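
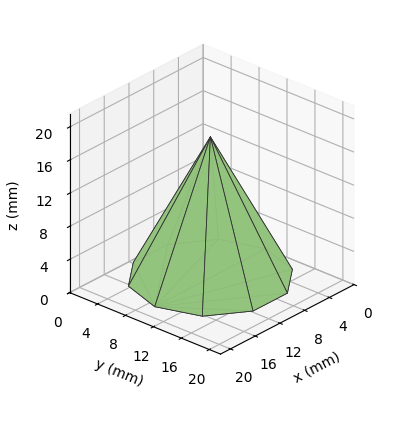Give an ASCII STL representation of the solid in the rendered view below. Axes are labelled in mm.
Reading the render: the shape is a regular 10-sided pyramid, base circumscribed radius ≈ 9 mm, apex at z ≈ 17 mm (dimensions read to the nearest mm from the axis ticks). For the STL, each face is triangulated and given an outward normal.

solid part
  facet normal 0.0000 0.0000 -1.0000
    outer loop
      vertex 11.781 17.560 0.000
      vertex 16.281 14.290 0.000
      vertex 18.000 9.000 0.000
    endloop
  endfacet
  facet normal 0.0000 0.0000 -1.0000
    outer loop
      vertex 6.219 17.560 0.000
      vertex 11.781 17.560 0.000
      vertex 18.000 9.000 0.000
    endloop
  endfacet
  facet normal 0.0000 0.0000 -1.0000
    outer loop
      vertex 1.719 14.290 0.000
      vertex 6.219 17.560 0.000
      vertex 18.000 9.000 0.000
    endloop
  endfacet
  facet normal 0.0000 0.0000 -1.0000
    outer loop
      vertex 0.000 9.000 0.000
      vertex 1.719 14.290 0.000
      vertex 18.000 9.000 0.000
    endloop
  endfacet
  facet normal 0.0000 0.0000 -1.0000
    outer loop
      vertex 1.719 3.710 0.000
      vertex 0.000 9.000 0.000
      vertex 18.000 9.000 0.000
    endloop
  endfacet
  facet normal 0.0000 0.0000 -1.0000
    outer loop
      vertex 6.219 0.440 0.000
      vertex 1.719 3.710 0.000
      vertex 18.000 9.000 0.000
    endloop
  endfacet
  facet normal 0.0000 0.0000 -1.0000
    outer loop
      vertex 11.781 0.440 0.000
      vertex 6.219 0.440 0.000
      vertex 18.000 9.000 0.000
    endloop
  endfacet
  facet normal 0.0000 0.0000 -1.0000
    outer loop
      vertex 16.281 3.710 0.000
      vertex 11.781 0.440 0.000
      vertex 18.000 9.000 0.000
    endloop
  endfacet
  facet normal 0.8495 0.2760 0.4497
    outer loop
      vertex 18.000 9.000 0.000
      vertex 16.281 14.290 0.000
      vertex 9.000 9.000 17.000
    endloop
  endfacet
  facet normal 0.5251 0.7225 0.4497
    outer loop
      vertex 16.281 14.290 0.000
      vertex 11.781 17.560 0.000
      vertex 9.000 9.000 17.000
    endloop
  endfacet
  facet normal 0.0000 0.8932 0.4497
    outer loop
      vertex 11.781 17.560 0.000
      vertex 6.219 17.560 0.000
      vertex 9.000 9.000 17.000
    endloop
  endfacet
  facet normal -0.5251 0.7225 0.4497
    outer loop
      vertex 6.219 17.560 0.000
      vertex 1.719 14.290 0.000
      vertex 9.000 9.000 17.000
    endloop
  endfacet
  facet normal -0.8495 0.2760 0.4497
    outer loop
      vertex 1.719 14.290 0.000
      vertex 0.000 9.000 0.000
      vertex 9.000 9.000 17.000
    endloop
  endfacet
  facet normal -0.8495 -0.2760 0.4497
    outer loop
      vertex 0.000 9.000 0.000
      vertex 1.719 3.710 0.000
      vertex 9.000 9.000 17.000
    endloop
  endfacet
  facet normal -0.5251 -0.7225 0.4497
    outer loop
      vertex 1.719 3.710 0.000
      vertex 6.219 0.440 0.000
      vertex 9.000 9.000 17.000
    endloop
  endfacet
  facet normal 0.0000 -0.8932 0.4497
    outer loop
      vertex 6.219 0.440 0.000
      vertex 11.781 0.440 0.000
      vertex 9.000 9.000 17.000
    endloop
  endfacet
  facet normal 0.5251 -0.7225 0.4497
    outer loop
      vertex 11.781 0.440 0.000
      vertex 16.281 3.710 0.000
      vertex 9.000 9.000 17.000
    endloop
  endfacet
  facet normal 0.8495 -0.2760 0.4497
    outer loop
      vertex 16.281 3.710 0.000
      vertex 18.000 9.000 0.000
      vertex 9.000 9.000 17.000
    endloop
  endfacet
endsolid part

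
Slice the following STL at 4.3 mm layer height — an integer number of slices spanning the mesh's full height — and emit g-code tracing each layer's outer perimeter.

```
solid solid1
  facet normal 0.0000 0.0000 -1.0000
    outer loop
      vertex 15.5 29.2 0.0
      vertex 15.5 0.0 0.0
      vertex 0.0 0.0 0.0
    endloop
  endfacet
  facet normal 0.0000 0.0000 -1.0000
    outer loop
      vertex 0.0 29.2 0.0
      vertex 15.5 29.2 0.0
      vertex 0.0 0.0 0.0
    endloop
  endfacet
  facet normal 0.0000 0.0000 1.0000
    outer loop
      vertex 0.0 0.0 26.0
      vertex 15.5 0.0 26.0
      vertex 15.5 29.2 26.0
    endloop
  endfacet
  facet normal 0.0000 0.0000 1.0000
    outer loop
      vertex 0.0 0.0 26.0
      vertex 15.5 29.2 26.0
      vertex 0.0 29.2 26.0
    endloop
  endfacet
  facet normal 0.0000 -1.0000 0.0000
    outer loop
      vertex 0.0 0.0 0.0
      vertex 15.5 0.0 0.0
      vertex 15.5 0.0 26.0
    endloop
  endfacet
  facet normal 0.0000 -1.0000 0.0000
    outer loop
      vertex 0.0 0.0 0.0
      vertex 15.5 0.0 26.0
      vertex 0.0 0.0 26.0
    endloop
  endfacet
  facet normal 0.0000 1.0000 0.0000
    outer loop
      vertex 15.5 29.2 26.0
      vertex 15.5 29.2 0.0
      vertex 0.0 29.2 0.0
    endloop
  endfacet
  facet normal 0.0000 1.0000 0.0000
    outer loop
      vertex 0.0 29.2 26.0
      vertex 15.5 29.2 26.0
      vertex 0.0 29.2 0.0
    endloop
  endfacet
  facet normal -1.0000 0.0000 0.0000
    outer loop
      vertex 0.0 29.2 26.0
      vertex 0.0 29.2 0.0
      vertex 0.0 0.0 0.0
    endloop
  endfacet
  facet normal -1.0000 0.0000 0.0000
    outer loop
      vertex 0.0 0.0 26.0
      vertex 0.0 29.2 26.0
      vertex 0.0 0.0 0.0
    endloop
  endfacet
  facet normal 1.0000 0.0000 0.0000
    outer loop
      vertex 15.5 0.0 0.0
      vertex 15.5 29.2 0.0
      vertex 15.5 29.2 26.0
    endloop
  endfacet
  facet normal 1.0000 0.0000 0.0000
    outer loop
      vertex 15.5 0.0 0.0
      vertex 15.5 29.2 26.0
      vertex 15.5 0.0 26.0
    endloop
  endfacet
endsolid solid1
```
; perimeter-only toolpath
G21 ; units = mm
G90 ; absolute positioning
G28 ; home
; layer 1
G0 Z4.3
G0 X0.0 Y0.0
G1 X15.5 Y0.0
G1 X15.5 Y29.2
G1 X0.0 Y29.2
G1 X0.0 Y0.0
; layer 2
G0 Z8.7
G0 X0.0 Y0.0
G1 X15.5 Y0.0
G1 X15.5 Y29.2
G1 X0.0 Y29.2
G1 X0.0 Y0.0
; layer 3
G0 Z13.0
G0 X0.0 Y0.0
G1 X15.5 Y0.0
G1 X15.5 Y29.2
G1 X0.0 Y29.2
G1 X0.0 Y0.0
; layer 4
G0 Z17.3
G0 X0.0 Y0.0
G1 X15.5 Y0.0
G1 X15.5 Y29.2
G1 X0.0 Y29.2
G1 X0.0 Y0.0
; layer 5
G0 Z21.7
G0 X0.0 Y0.0
G1 X15.5 Y0.0
G1 X15.5 Y29.2
G1 X0.0 Y29.2
G1 X0.0 Y0.0
; layer 6
G0 Z26.0
G0 X0.0 Y0.0
G1 X15.5 Y0.0
G1 X15.5 Y29.2
G1 X0.0 Y29.2
G1 X0.0 Y0.0
M2 ; end

The solid is a rectangular box, roughly 15.5 × 29.2 mm footprint and 26 mm tall. Slicing at Δz = 4.3 mm — 6 equal slices spanning the solid's height, so layer i sits at z = i·h/6 — gives 6 non-empty perimeters. Each is a 4-segment closed polygon; G0 lifts to the layer z and rapids to the start vertex, then G1 traces the edges.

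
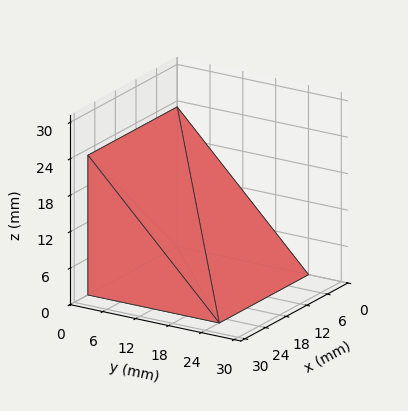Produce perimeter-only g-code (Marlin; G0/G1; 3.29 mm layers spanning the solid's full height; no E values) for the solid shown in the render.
Reading the render: the shape is a wedge (ramp): 26 × 24 mm base, rising to 23 mm along the y=0 edge and sloping linearly to z=0 at y=24 (dimensions read to the nearest mm from the axis ticks). For the g-code, the solid's height is divided into equal slices at the stated Δz and each level perimeter traced with G1 moves after a G0 lift.

; perimeter-only toolpath
G21 ; units = mm
G90 ; absolute positioning
G28 ; home
; layer 1
G0 Z3.29
G0 X0.00 Y0.00
G1 X26.00 Y0.00
G1 X26.00 Y20.57
G1 X0.00 Y20.57
G1 X0.00 Y0.00
; layer 2
G0 Z6.57
G0 X0.00 Y0.00
G1 X26.00 Y0.00
G1 X26.00 Y17.14
G1 X0.00 Y17.14
G1 X0.00 Y0.00
; layer 3
G0 Z9.86
G0 X0.00 Y0.00
G1 X26.00 Y0.00
G1 X26.00 Y13.71
G1 X0.00 Y13.71
G1 X0.00 Y0.00
; layer 4
G0 Z13.14
G0 X0.00 Y0.00
G1 X26.00 Y0.00
G1 X26.00 Y10.29
G1 X0.00 Y10.29
G1 X0.00 Y0.00
; layer 5
G0 Z16.43
G0 X0.00 Y0.00
G1 X26.00 Y0.00
G1 X26.00 Y6.86
G1 X0.00 Y6.86
G1 X0.00 Y0.00
; layer 6
G0 Z19.71
G0 X0.00 Y0.00
G1 X26.00 Y0.00
G1 X26.00 Y3.43
G1 X0.00 Y3.43
G1 X0.00 Y0.00
M2 ; end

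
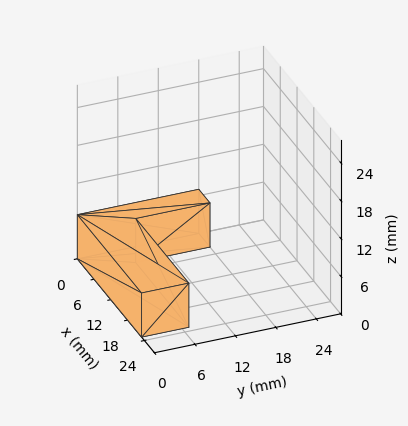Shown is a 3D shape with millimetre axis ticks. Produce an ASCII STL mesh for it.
Reading the render: the shape is an L-shaped prism: outer 23 × 18 mm, arm thicknesses ≈ 7 mm (horizontal) and 4 mm (vertical), extruded 7 mm in z (dimensions read to the nearest mm from the axis ticks). For the STL, each face is triangulated and given an outward normal.

solid part
  facet normal 0.0000 0.0000 -1.0000
    outer loop
      vertex 23.0 7.0 0.0
      vertex 23.0 0.0 0.0
      vertex 0.0 0.0 0.0
    endloop
  endfacet
  facet normal 0.0000 0.0000 -1.0000
    outer loop
      vertex 4.0 7.0 0.0
      vertex 23.0 7.0 0.0
      vertex 0.0 0.0 0.0
    endloop
  endfacet
  facet normal 0.0000 0.0000 -1.0000
    outer loop
      vertex 4.0 18.0 0.0
      vertex 4.0 7.0 0.0
      vertex 0.0 0.0 0.0
    endloop
  endfacet
  facet normal 0.0000 0.0000 -1.0000
    outer loop
      vertex 0.0 18.0 0.0
      vertex 4.0 18.0 0.0
      vertex 0.0 0.0 0.0
    endloop
  endfacet
  facet normal 0.0000 0.0000 1.0000
    outer loop
      vertex 0.0 0.0 7.0
      vertex 23.0 0.0 7.0
      vertex 23.0 7.0 7.0
    endloop
  endfacet
  facet normal 0.0000 0.0000 1.0000
    outer loop
      vertex 0.0 0.0 7.0
      vertex 23.0 7.0 7.0
      vertex 4.0 7.0 7.0
    endloop
  endfacet
  facet normal 0.0000 0.0000 1.0000
    outer loop
      vertex 0.0 0.0 7.0
      vertex 4.0 7.0 7.0
      vertex 4.0 18.0 7.0
    endloop
  endfacet
  facet normal 0.0000 0.0000 1.0000
    outer loop
      vertex 0.0 0.0 7.0
      vertex 4.0 18.0 7.0
      vertex 0.0 18.0 7.0
    endloop
  endfacet
  facet normal 0.0000 -1.0000 0.0000
    outer loop
      vertex 0.0 0.0 0.0
      vertex 23.0 0.0 0.0
      vertex 23.0 0.0 7.0
    endloop
  endfacet
  facet normal 0.0000 -1.0000 0.0000
    outer loop
      vertex 0.0 0.0 0.0
      vertex 23.0 0.0 7.0
      vertex 0.0 0.0 7.0
    endloop
  endfacet
  facet normal 1.0000 0.0000 0.0000
    outer loop
      vertex 23.0 0.0 0.0
      vertex 23.0 7.0 0.0
      vertex 23.0 7.0 7.0
    endloop
  endfacet
  facet normal 1.0000 0.0000 0.0000
    outer loop
      vertex 23.0 0.0 0.0
      vertex 23.0 7.0 7.0
      vertex 23.0 0.0 7.0
    endloop
  endfacet
  facet normal 0.0000 1.0000 0.0000
    outer loop
      vertex 23.0 7.0 0.0
      vertex 4.0 7.0 0.0
      vertex 4.0 7.0 7.0
    endloop
  endfacet
  facet normal 0.0000 1.0000 0.0000
    outer loop
      vertex 23.0 7.0 0.0
      vertex 4.0 7.0 7.0
      vertex 23.0 7.0 7.0
    endloop
  endfacet
  facet normal 1.0000 0.0000 0.0000
    outer loop
      vertex 4.0 7.0 0.0
      vertex 4.0 18.0 0.0
      vertex 4.0 18.0 7.0
    endloop
  endfacet
  facet normal 1.0000 0.0000 0.0000
    outer loop
      vertex 4.0 7.0 0.0
      vertex 4.0 18.0 7.0
      vertex 4.0 7.0 7.0
    endloop
  endfacet
  facet normal 0.0000 1.0000 0.0000
    outer loop
      vertex 4.0 18.0 0.0
      vertex 0.0 18.0 0.0
      vertex 0.0 18.0 7.0
    endloop
  endfacet
  facet normal 0.0000 1.0000 0.0000
    outer loop
      vertex 4.0 18.0 0.0
      vertex 0.0 18.0 7.0
      vertex 4.0 18.0 7.0
    endloop
  endfacet
  facet normal -1.0000 0.0000 0.0000
    outer loop
      vertex 0.0 18.0 0.0
      vertex 0.0 0.0 0.0
      vertex 0.0 0.0 7.0
    endloop
  endfacet
  facet normal -1.0000 0.0000 0.0000
    outer loop
      vertex 0.0 18.0 0.0
      vertex 0.0 0.0 7.0
      vertex 0.0 18.0 7.0
    endloop
  endfacet
endsolid part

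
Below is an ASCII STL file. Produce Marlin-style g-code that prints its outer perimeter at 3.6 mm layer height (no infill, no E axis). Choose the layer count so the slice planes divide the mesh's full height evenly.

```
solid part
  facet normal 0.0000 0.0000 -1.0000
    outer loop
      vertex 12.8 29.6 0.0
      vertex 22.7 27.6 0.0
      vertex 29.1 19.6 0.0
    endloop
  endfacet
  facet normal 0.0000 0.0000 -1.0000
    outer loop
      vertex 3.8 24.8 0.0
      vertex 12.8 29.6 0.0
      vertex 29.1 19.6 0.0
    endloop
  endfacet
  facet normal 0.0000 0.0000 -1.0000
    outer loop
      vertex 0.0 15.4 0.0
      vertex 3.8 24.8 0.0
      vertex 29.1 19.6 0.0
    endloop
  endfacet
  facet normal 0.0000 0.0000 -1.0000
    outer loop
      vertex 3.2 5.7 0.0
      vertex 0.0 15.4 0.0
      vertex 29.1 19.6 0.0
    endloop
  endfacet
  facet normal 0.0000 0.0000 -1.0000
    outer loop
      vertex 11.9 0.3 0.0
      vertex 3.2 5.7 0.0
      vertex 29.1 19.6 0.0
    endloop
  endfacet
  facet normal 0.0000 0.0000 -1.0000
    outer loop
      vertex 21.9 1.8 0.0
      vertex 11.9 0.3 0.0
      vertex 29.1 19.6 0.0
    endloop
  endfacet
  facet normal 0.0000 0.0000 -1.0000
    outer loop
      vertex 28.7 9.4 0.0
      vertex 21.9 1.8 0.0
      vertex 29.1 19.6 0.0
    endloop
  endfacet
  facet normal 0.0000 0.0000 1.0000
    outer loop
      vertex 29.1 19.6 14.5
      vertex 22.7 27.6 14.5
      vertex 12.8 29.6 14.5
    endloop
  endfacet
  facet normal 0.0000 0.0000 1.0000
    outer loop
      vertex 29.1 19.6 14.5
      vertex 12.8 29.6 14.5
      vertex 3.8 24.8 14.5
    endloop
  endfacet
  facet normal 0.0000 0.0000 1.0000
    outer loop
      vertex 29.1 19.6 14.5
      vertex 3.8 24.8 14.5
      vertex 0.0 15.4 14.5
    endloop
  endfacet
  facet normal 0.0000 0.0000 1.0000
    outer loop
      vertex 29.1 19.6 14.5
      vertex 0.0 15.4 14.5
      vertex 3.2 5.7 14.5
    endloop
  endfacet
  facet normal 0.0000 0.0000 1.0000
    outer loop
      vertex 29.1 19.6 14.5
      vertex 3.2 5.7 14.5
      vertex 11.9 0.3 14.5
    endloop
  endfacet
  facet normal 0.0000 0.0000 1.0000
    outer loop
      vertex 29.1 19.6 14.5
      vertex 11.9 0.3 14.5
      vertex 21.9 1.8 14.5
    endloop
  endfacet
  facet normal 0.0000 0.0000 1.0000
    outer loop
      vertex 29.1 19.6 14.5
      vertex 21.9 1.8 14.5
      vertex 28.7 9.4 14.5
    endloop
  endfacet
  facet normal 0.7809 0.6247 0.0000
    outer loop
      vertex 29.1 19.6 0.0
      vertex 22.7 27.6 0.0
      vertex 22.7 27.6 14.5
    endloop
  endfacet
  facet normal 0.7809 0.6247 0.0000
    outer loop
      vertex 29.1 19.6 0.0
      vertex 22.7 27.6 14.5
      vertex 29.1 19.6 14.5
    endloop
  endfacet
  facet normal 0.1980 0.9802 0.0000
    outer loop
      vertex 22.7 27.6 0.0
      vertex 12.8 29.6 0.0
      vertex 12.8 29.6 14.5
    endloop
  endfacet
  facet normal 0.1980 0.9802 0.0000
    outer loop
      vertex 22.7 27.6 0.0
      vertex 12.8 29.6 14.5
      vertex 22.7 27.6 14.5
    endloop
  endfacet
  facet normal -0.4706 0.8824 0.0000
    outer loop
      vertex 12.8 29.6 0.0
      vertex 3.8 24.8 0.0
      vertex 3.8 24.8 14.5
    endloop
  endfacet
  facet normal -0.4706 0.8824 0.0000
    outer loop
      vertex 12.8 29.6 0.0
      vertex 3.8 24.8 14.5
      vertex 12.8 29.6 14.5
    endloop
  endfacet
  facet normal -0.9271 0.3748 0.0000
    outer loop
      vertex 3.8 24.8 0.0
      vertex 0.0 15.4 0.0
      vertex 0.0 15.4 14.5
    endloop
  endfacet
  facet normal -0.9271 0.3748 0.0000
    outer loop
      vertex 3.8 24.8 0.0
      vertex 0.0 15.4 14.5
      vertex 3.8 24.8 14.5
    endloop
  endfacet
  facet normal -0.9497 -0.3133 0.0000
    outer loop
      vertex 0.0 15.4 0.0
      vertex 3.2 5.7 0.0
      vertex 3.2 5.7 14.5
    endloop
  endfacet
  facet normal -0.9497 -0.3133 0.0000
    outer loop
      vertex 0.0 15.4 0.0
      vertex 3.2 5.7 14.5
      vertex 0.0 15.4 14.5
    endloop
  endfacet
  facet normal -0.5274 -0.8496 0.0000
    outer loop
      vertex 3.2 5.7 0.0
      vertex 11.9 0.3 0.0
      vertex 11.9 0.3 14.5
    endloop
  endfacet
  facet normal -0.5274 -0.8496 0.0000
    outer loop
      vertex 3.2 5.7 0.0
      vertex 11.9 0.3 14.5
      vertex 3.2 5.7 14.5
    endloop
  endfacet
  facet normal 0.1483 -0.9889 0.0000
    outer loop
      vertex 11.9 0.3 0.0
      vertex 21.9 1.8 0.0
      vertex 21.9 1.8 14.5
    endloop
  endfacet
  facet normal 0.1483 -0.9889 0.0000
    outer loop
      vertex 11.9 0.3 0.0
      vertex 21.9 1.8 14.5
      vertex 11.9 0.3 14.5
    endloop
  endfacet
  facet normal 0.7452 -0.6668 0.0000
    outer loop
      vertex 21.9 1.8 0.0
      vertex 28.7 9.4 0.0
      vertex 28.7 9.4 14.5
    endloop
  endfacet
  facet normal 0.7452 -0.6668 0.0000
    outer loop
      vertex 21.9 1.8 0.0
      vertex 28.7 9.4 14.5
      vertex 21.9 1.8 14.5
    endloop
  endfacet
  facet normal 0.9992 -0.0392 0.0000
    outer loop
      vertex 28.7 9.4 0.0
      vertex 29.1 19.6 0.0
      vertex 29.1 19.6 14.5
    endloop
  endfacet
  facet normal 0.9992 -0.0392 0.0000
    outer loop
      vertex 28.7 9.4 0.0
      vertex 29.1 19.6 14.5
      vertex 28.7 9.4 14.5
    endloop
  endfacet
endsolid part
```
; perimeter-only toolpath
G21 ; units = mm
G90 ; absolute positioning
G28 ; home
; layer 1
G0 Z3.6
G0 X29.1 Y19.6
G1 X22.7 Y27.6
G1 X12.8 Y29.6
G1 X3.8 Y24.8
G1 X0.0 Y15.4
G1 X3.2 Y5.7
G1 X11.9 Y0.3
G1 X21.9 Y1.8
G1 X28.7 Y9.4
G1 X29.1 Y19.6
; layer 2
G0 Z7.2
G0 X29.1 Y19.6
G1 X22.7 Y27.6
G1 X12.8 Y29.6
G1 X3.8 Y24.8
G1 X0.0 Y15.4
G1 X3.2 Y5.7
G1 X11.9 Y0.3
G1 X21.9 Y1.8
G1 X28.7 Y9.4
G1 X29.1 Y19.6
; layer 3
G0 Z10.9
G0 X29.1 Y19.6
G1 X22.7 Y27.6
G1 X12.8 Y29.6
G1 X3.8 Y24.8
G1 X0.0 Y15.4
G1 X3.2 Y5.7
G1 X11.9 Y0.3
G1 X21.9 Y1.8
G1 X28.7 Y9.4
G1 X29.1 Y19.6
; layer 4
G0 Z14.5
G0 X29.1 Y19.6
G1 X22.7 Y27.6
G1 X12.8 Y29.6
G1 X3.8 Y24.8
G1 X0.0 Y15.4
G1 X3.2 Y5.7
G1 X11.9 Y0.3
G1 X21.9 Y1.8
G1 X28.7 Y9.4
G1 X29.1 Y19.6
M2 ; end

The solid is a regular 9-sided prism (a cylinder approximated with 9 flat sides), circumscribed radius ≈ 14.9 mm, height ≈ 14.5 mm. Slicing at Δz = 3.6 mm — 4 equal slices spanning the solid's height, so layer i sits at z = i·h/4 — gives 4 non-empty perimeters. Each is a 9-segment closed polygon; G0 lifts to the layer z and rapids to the start vertex, then G1 traces the edges.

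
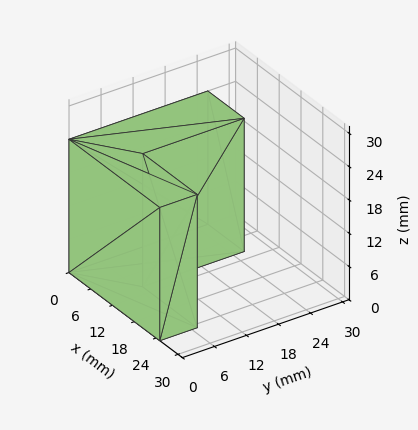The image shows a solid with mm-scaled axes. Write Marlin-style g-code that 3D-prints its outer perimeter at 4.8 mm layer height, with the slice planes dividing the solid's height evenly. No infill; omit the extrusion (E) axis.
Reading the render: the shape is an L-shaped prism: outer 25 × 26 mm, arm thicknesses ≈ 7 mm (horizontal) and 10 mm (vertical), extruded 24 mm in z (dimensions read to the nearest mm from the axis ticks). For the g-code, the solid's height is divided into equal slices at the stated Δz and each level perimeter traced with G1 moves after a G0 lift.

; perimeter-only toolpath
G21 ; units = mm
G90 ; absolute positioning
G28 ; home
; layer 1
G0 Z4.8
G0 X0.0 Y0.0
G1 X25.0 Y0.0
G1 X25.0 Y7.0
G1 X10.0 Y7.0
G1 X10.0 Y26.0
G1 X0.0 Y26.0
G1 X0.0 Y0.0
; layer 2
G0 Z9.6
G0 X0.0 Y0.0
G1 X25.0 Y0.0
G1 X25.0 Y7.0
G1 X10.0 Y7.0
G1 X10.0 Y26.0
G1 X0.0 Y26.0
G1 X0.0 Y0.0
; layer 3
G0 Z14.4
G0 X0.0 Y0.0
G1 X25.0 Y0.0
G1 X25.0 Y7.0
G1 X10.0 Y7.0
G1 X10.0 Y26.0
G1 X0.0 Y26.0
G1 X0.0 Y0.0
; layer 4
G0 Z19.2
G0 X0.0 Y0.0
G1 X25.0 Y0.0
G1 X25.0 Y7.0
G1 X10.0 Y7.0
G1 X10.0 Y26.0
G1 X0.0 Y26.0
G1 X0.0 Y0.0
; layer 5
G0 Z24.0
G0 X0.0 Y0.0
G1 X25.0 Y0.0
G1 X25.0 Y7.0
G1 X10.0 Y7.0
G1 X10.0 Y26.0
G1 X0.0 Y26.0
G1 X0.0 Y0.0
M2 ; end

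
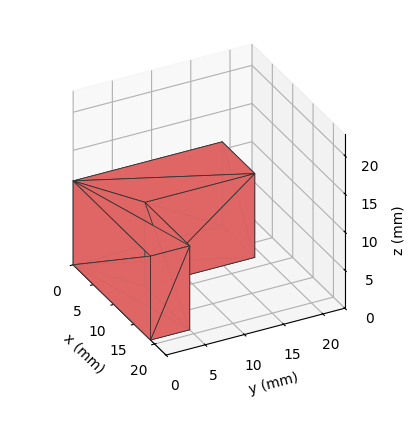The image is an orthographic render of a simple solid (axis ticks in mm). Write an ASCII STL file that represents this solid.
Reading the render: the shape is an L-shaped prism: outer 19 × 19 mm, arm thicknesses ≈ 5 mm (horizontal) and 8 mm (vertical), extruded 11 mm in z (dimensions read to the nearest mm from the axis ticks). For the STL, each face is triangulated and given an outward normal.

solid part
  facet normal 0.0000 0.0000 -1.0000
    outer loop
      vertex 19.000 5.000 0.000
      vertex 19.000 0.000 0.000
      vertex 0.000 0.000 0.000
    endloop
  endfacet
  facet normal 0.0000 0.0000 -1.0000
    outer loop
      vertex 8.000 5.000 0.000
      vertex 19.000 5.000 0.000
      vertex 0.000 0.000 0.000
    endloop
  endfacet
  facet normal 0.0000 0.0000 -1.0000
    outer loop
      vertex 8.000 19.000 0.000
      vertex 8.000 5.000 0.000
      vertex 0.000 0.000 0.000
    endloop
  endfacet
  facet normal 0.0000 0.0000 -1.0000
    outer loop
      vertex 0.000 19.000 0.000
      vertex 8.000 19.000 0.000
      vertex 0.000 0.000 0.000
    endloop
  endfacet
  facet normal 0.0000 0.0000 1.0000
    outer loop
      vertex 0.000 0.000 11.000
      vertex 19.000 0.000 11.000
      vertex 19.000 5.000 11.000
    endloop
  endfacet
  facet normal 0.0000 0.0000 1.0000
    outer loop
      vertex 0.000 0.000 11.000
      vertex 19.000 5.000 11.000
      vertex 8.000 5.000 11.000
    endloop
  endfacet
  facet normal 0.0000 0.0000 1.0000
    outer loop
      vertex 0.000 0.000 11.000
      vertex 8.000 5.000 11.000
      vertex 8.000 19.000 11.000
    endloop
  endfacet
  facet normal 0.0000 0.0000 1.0000
    outer loop
      vertex 0.000 0.000 11.000
      vertex 8.000 19.000 11.000
      vertex 0.000 19.000 11.000
    endloop
  endfacet
  facet normal 0.0000 -1.0000 0.0000
    outer loop
      vertex 0.000 0.000 0.000
      vertex 19.000 0.000 0.000
      vertex 19.000 0.000 11.000
    endloop
  endfacet
  facet normal 0.0000 -1.0000 0.0000
    outer loop
      vertex 0.000 0.000 0.000
      vertex 19.000 0.000 11.000
      vertex 0.000 0.000 11.000
    endloop
  endfacet
  facet normal 1.0000 0.0000 0.0000
    outer loop
      vertex 19.000 0.000 0.000
      vertex 19.000 5.000 0.000
      vertex 19.000 5.000 11.000
    endloop
  endfacet
  facet normal 1.0000 0.0000 0.0000
    outer loop
      vertex 19.000 0.000 0.000
      vertex 19.000 5.000 11.000
      vertex 19.000 0.000 11.000
    endloop
  endfacet
  facet normal 0.0000 1.0000 0.0000
    outer loop
      vertex 19.000 5.000 0.000
      vertex 8.000 5.000 0.000
      vertex 8.000 5.000 11.000
    endloop
  endfacet
  facet normal 0.0000 1.0000 0.0000
    outer loop
      vertex 19.000 5.000 0.000
      vertex 8.000 5.000 11.000
      vertex 19.000 5.000 11.000
    endloop
  endfacet
  facet normal 1.0000 0.0000 0.0000
    outer loop
      vertex 8.000 5.000 0.000
      vertex 8.000 19.000 0.000
      vertex 8.000 19.000 11.000
    endloop
  endfacet
  facet normal 1.0000 0.0000 0.0000
    outer loop
      vertex 8.000 5.000 0.000
      vertex 8.000 19.000 11.000
      vertex 8.000 5.000 11.000
    endloop
  endfacet
  facet normal 0.0000 1.0000 0.0000
    outer loop
      vertex 8.000 19.000 0.000
      vertex 0.000 19.000 0.000
      vertex 0.000 19.000 11.000
    endloop
  endfacet
  facet normal 0.0000 1.0000 0.0000
    outer loop
      vertex 8.000 19.000 0.000
      vertex 0.000 19.000 11.000
      vertex 8.000 19.000 11.000
    endloop
  endfacet
  facet normal -1.0000 0.0000 0.0000
    outer loop
      vertex 0.000 19.000 0.000
      vertex 0.000 0.000 0.000
      vertex 0.000 0.000 11.000
    endloop
  endfacet
  facet normal -1.0000 0.0000 0.0000
    outer loop
      vertex 0.000 19.000 0.000
      vertex 0.000 0.000 11.000
      vertex 0.000 19.000 11.000
    endloop
  endfacet
endsolid part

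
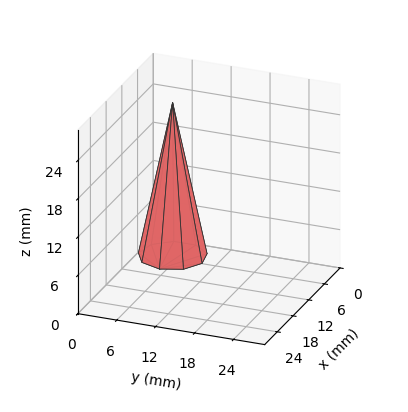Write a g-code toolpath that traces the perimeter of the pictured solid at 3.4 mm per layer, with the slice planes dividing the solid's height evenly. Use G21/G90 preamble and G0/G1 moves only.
Reading the render: the shape is a regular 9-sided pyramid, base circumscribed radius ≈ 5 mm, apex at z ≈ 24 mm (dimensions read to the nearest mm from the axis ticks). For the g-code, the solid's height is divided into equal slices at the stated Δz and each level perimeter traced with G1 moves after a G0 lift.

; perimeter-only toolpath
G21 ; units = mm
G90 ; absolute positioning
G28 ; home
; layer 1
G0 Z3.4
G0 X9.3 Y5.0
G1 X8.3 Y7.7
G1 X5.8 Y9.2
G1 X2.9 Y8.7
G1 X1.0 Y6.5
G1 X1.0 Y3.5
G1 X2.9 Y1.3
G1 X5.8 Y0.8
G1 X8.3 Y2.3
G1 X9.3 Y5.0
; layer 2
G0 Z6.9
G0 X8.6 Y5.0
G1 X7.7 Y7.3
G1 X5.6 Y8.5
G1 X3.2 Y8.1
G1 X1.6 Y6.2
G1 X1.6 Y3.8
G1 X3.2 Y1.9
G1 X5.6 Y1.5
G1 X7.7 Y2.7
G1 X8.6 Y5.0
; layer 3
G0 Z10.3
G0 X7.9 Y5.0
G1 X7.2 Y6.8
G1 X5.5 Y7.8
G1 X3.6 Y7.5
G1 X2.3 Y6.0
G1 X2.3 Y4.0
G1 X3.6 Y2.5
G1 X5.5 Y2.2
G1 X7.2 Y3.2
G1 X7.9 Y5.0
; layer 4
G0 Z13.7
G0 X7.1 Y5.0
G1 X6.6 Y6.4
G1 X5.4 Y7.1
G1 X3.9 Y6.8
G1 X3.0 Y5.7
G1 X3.0 Y4.3
G1 X3.9 Y3.2
G1 X5.4 Y2.9
G1 X6.6 Y3.6
G1 X7.1 Y5.0
; layer 5
G0 Z17.1
G0 X6.4 Y5.0
G1 X6.1 Y5.9
G1 X5.3 Y6.4
G1 X4.3 Y6.2
G1 X3.7 Y5.5
G1 X3.7 Y4.5
G1 X4.3 Y3.8
G1 X5.3 Y3.6
G1 X6.1 Y4.1
G1 X6.4 Y5.0
; layer 6
G0 Z20.6
G0 X5.7 Y5.0
G1 X5.5 Y5.5
G1 X5.1 Y5.7
G1 X4.6 Y5.6
G1 X4.3 Y5.2
G1 X4.3 Y4.8
G1 X4.6 Y4.4
G1 X5.1 Y4.3
G1 X5.5 Y4.5
G1 X5.7 Y5.0
M2 ; end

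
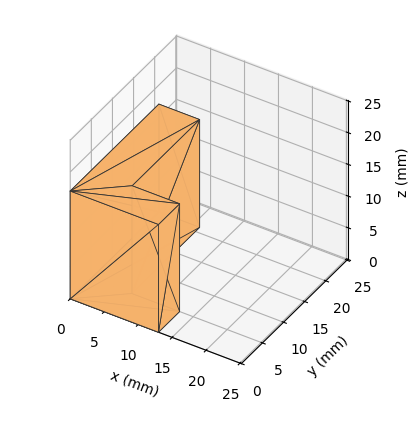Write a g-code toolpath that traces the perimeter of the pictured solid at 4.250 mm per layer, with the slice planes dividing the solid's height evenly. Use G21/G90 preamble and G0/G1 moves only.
Reading the render: the shape is an L-shaped prism: outer 13 × 21 mm, arm thicknesses ≈ 5 mm (horizontal) and 6 mm (vertical), extruded 17 mm in z (dimensions read to the nearest mm from the axis ticks). For the g-code, the solid's height is divided into equal slices at the stated Δz and each level perimeter traced with G1 moves after a G0 lift.

; perimeter-only toolpath
G21 ; units = mm
G90 ; absolute positioning
G28 ; home
; layer 1
G0 Z4.250
G0 X0.000 Y0.000
G1 X13.000 Y0.000
G1 X13.000 Y5.000
G1 X6.000 Y5.000
G1 X6.000 Y21.000
G1 X0.000 Y21.000
G1 X0.000 Y0.000
; layer 2
G0 Z8.500
G0 X0.000 Y0.000
G1 X13.000 Y0.000
G1 X13.000 Y5.000
G1 X6.000 Y5.000
G1 X6.000 Y21.000
G1 X0.000 Y21.000
G1 X0.000 Y0.000
; layer 3
G0 Z12.750
G0 X0.000 Y0.000
G1 X13.000 Y0.000
G1 X13.000 Y5.000
G1 X6.000 Y5.000
G1 X6.000 Y21.000
G1 X0.000 Y21.000
G1 X0.000 Y0.000
; layer 4
G0 Z17.000
G0 X0.000 Y0.000
G1 X13.000 Y0.000
G1 X13.000 Y5.000
G1 X6.000 Y5.000
G1 X6.000 Y21.000
G1 X0.000 Y21.000
G1 X0.000 Y0.000
M2 ; end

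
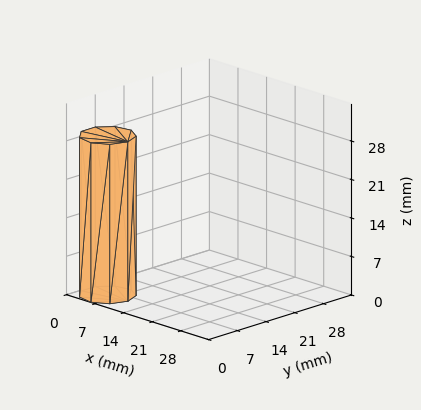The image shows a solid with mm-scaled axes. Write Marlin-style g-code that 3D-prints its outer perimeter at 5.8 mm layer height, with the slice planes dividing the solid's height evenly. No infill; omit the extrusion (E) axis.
Reading the render: the shape is a regular 9-sided prism (a cylinder approximated with 9 flat sides), circumscribed radius ≈ 5 mm, height ≈ 29 mm (dimensions read to the nearest mm from the axis ticks). For the g-code, the solid's height is divided into equal slices at the stated Δz and each level perimeter traced with G1 moves after a G0 lift.

; perimeter-only toolpath
G21 ; units = mm
G90 ; absolute positioning
G28 ; home
; layer 1
G0 Z5.8
G0 X10.0 Y5.0
G1 X8.8 Y8.2
G1 X5.9 Y9.9
G1 X2.5 Y9.3
G1 X0.3 Y6.7
G1 X0.3 Y3.3
G1 X2.5 Y0.7
G1 X5.9 Y0.1
G1 X8.8 Y1.8
G1 X10.0 Y5.0
; layer 2
G0 Z11.6
G0 X10.0 Y5.0
G1 X8.8 Y8.2
G1 X5.9 Y9.9
G1 X2.5 Y9.3
G1 X0.3 Y6.7
G1 X0.3 Y3.3
G1 X2.5 Y0.7
G1 X5.9 Y0.1
G1 X8.8 Y1.8
G1 X10.0 Y5.0
; layer 3
G0 Z17.4
G0 X10.0 Y5.0
G1 X8.8 Y8.2
G1 X5.9 Y9.9
G1 X2.5 Y9.3
G1 X0.3 Y6.7
G1 X0.3 Y3.3
G1 X2.5 Y0.7
G1 X5.9 Y0.1
G1 X8.8 Y1.8
G1 X10.0 Y5.0
; layer 4
G0 Z23.2
G0 X10.0 Y5.0
G1 X8.8 Y8.2
G1 X5.9 Y9.9
G1 X2.5 Y9.3
G1 X0.3 Y6.7
G1 X0.3 Y3.3
G1 X2.5 Y0.7
G1 X5.9 Y0.1
G1 X8.8 Y1.8
G1 X10.0 Y5.0
; layer 5
G0 Z29.0
G0 X10.0 Y5.0
G1 X8.8 Y8.2
G1 X5.9 Y9.9
G1 X2.5 Y9.3
G1 X0.3 Y6.7
G1 X0.3 Y3.3
G1 X2.5 Y0.7
G1 X5.9 Y0.1
G1 X8.8 Y1.8
G1 X10.0 Y5.0
M2 ; end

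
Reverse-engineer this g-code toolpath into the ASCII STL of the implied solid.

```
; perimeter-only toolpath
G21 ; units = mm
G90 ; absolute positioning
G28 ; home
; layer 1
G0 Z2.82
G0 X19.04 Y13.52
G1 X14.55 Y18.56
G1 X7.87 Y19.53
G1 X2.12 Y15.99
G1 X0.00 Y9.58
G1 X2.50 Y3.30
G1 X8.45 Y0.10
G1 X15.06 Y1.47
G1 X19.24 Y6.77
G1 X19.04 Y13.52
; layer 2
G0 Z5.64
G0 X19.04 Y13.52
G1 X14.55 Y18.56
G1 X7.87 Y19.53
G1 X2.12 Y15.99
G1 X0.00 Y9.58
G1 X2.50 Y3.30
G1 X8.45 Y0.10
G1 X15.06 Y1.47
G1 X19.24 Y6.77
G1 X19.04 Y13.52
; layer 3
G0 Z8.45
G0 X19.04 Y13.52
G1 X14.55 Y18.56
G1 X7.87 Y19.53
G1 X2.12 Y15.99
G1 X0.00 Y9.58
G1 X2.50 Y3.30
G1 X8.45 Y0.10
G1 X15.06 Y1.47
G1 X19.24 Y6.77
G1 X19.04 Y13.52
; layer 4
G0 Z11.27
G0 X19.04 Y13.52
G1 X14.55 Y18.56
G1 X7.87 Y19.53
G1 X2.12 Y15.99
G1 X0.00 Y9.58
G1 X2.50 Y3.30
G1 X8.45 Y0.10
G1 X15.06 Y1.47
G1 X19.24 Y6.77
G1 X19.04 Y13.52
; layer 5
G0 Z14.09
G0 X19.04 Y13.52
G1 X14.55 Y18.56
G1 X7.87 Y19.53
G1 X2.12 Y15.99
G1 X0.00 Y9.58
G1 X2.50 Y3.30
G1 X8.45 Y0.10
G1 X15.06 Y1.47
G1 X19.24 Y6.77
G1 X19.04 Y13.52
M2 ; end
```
solid part
  facet normal 0.0000 0.0000 -1.0000
    outer loop
      vertex 7.87 19.53 0.00
      vertex 14.55 18.56 0.00
      vertex 19.04 13.52 0.00
    endloop
  endfacet
  facet normal 0.0000 0.0000 -1.0000
    outer loop
      vertex 2.12 15.99 0.00
      vertex 7.87 19.53 0.00
      vertex 19.04 13.52 0.00
    endloop
  endfacet
  facet normal 0.0000 0.0000 -1.0000
    outer loop
      vertex 0.00 9.58 0.00
      vertex 2.12 15.99 0.00
      vertex 19.04 13.52 0.00
    endloop
  endfacet
  facet normal 0.0000 0.0000 -1.0000
    outer loop
      vertex 2.50 3.30 0.00
      vertex 0.00 9.58 0.00
      vertex 19.04 13.52 0.00
    endloop
  endfacet
  facet normal 0.0000 0.0000 -1.0000
    outer loop
      vertex 8.45 0.10 0.00
      vertex 2.50 3.30 0.00
      vertex 19.04 13.52 0.00
    endloop
  endfacet
  facet normal 0.0000 0.0000 -1.0000
    outer loop
      vertex 15.06 1.47 0.00
      vertex 8.45 0.10 0.00
      vertex 19.04 13.52 0.00
    endloop
  endfacet
  facet normal 0.0000 0.0000 -1.0000
    outer loop
      vertex 19.24 6.77 0.00
      vertex 15.06 1.47 0.00
      vertex 19.04 13.52 0.00
    endloop
  endfacet
  facet normal 0.0000 0.0000 1.0000
    outer loop
      vertex 19.04 13.52 14.09
      vertex 14.55 18.56 14.09
      vertex 7.87 19.53 14.09
    endloop
  endfacet
  facet normal 0.0000 0.0000 1.0000
    outer loop
      vertex 19.04 13.52 14.09
      vertex 7.87 19.53 14.09
      vertex 2.12 15.99 14.09
    endloop
  endfacet
  facet normal 0.0000 0.0000 1.0000
    outer loop
      vertex 19.04 13.52 14.09
      vertex 2.12 15.99 14.09
      vertex 0.00 9.58 14.09
    endloop
  endfacet
  facet normal 0.0000 0.0000 1.0000
    outer loop
      vertex 19.04 13.52 14.09
      vertex 0.00 9.58 14.09
      vertex 2.50 3.30 14.09
    endloop
  endfacet
  facet normal 0.0000 0.0000 1.0000
    outer loop
      vertex 19.04 13.52 14.09
      vertex 2.50 3.30 14.09
      vertex 8.45 0.10 14.09
    endloop
  endfacet
  facet normal 0.0000 0.0000 1.0000
    outer loop
      vertex 19.04 13.52 14.09
      vertex 8.45 0.10 14.09
      vertex 15.06 1.47 14.09
    endloop
  endfacet
  facet normal 0.0000 0.0000 1.0000
    outer loop
      vertex 19.04 13.52 14.09
      vertex 15.06 1.47 14.09
      vertex 19.24 6.77 14.09
    endloop
  endfacet
  facet normal 0.7467 0.6652 0.0000
    outer loop
      vertex 19.04 13.52 0.00
      vertex 14.55 18.56 0.00
      vertex 14.55 18.56 14.09
    endloop
  endfacet
  facet normal 0.7467 0.6652 0.0000
    outer loop
      vertex 19.04 13.52 0.00
      vertex 14.55 18.56 14.09
      vertex 19.04 13.52 14.09
    endloop
  endfacet
  facet normal 0.1437 0.9896 0.0000
    outer loop
      vertex 14.55 18.56 0.00
      vertex 7.87 19.53 0.00
      vertex 7.87 19.53 14.09
    endloop
  endfacet
  facet normal 0.1437 0.9896 0.0000
    outer loop
      vertex 14.55 18.56 0.00
      vertex 7.87 19.53 14.09
      vertex 14.55 18.56 14.09
    endloop
  endfacet
  facet normal -0.5243 0.8516 0.0000
    outer loop
      vertex 7.87 19.53 0.00
      vertex 2.12 15.99 0.00
      vertex 2.12 15.99 14.09
    endloop
  endfacet
  facet normal -0.5243 0.8516 0.0000
    outer loop
      vertex 7.87 19.53 0.00
      vertex 2.12 15.99 14.09
      vertex 7.87 19.53 14.09
    endloop
  endfacet
  facet normal -0.9494 0.3140 0.0000
    outer loop
      vertex 2.12 15.99 0.00
      vertex 0.00 9.58 0.00
      vertex 0.00 9.58 14.09
    endloop
  endfacet
  facet normal -0.9494 0.3140 0.0000
    outer loop
      vertex 2.12 15.99 0.00
      vertex 0.00 9.58 14.09
      vertex 2.12 15.99 14.09
    endloop
  endfacet
  facet normal -0.9291 -0.3699 0.0000
    outer loop
      vertex 0.00 9.58 0.00
      vertex 2.50 3.30 0.00
      vertex 2.50 3.30 14.09
    endloop
  endfacet
  facet normal -0.9291 -0.3699 0.0000
    outer loop
      vertex 0.00 9.58 0.00
      vertex 2.50 3.30 14.09
      vertex 0.00 9.58 14.09
    endloop
  endfacet
  facet normal -0.4737 -0.8807 0.0000
    outer loop
      vertex 2.50 3.30 0.00
      vertex 8.45 0.10 0.00
      vertex 8.45 0.10 14.09
    endloop
  endfacet
  facet normal -0.4737 -0.8807 0.0000
    outer loop
      vertex 2.50 3.30 0.00
      vertex 8.45 0.10 14.09
      vertex 2.50 3.30 14.09
    endloop
  endfacet
  facet normal 0.2029 -0.9792 0.0000
    outer loop
      vertex 8.45 0.10 0.00
      vertex 15.06 1.47 0.00
      vertex 15.06 1.47 14.09
    endloop
  endfacet
  facet normal 0.2029 -0.9792 0.0000
    outer loop
      vertex 8.45 0.10 0.00
      vertex 15.06 1.47 14.09
      vertex 8.45 0.10 14.09
    endloop
  endfacet
  facet normal 0.7852 -0.6193 0.0000
    outer loop
      vertex 15.06 1.47 0.00
      vertex 19.24 6.77 0.00
      vertex 19.24 6.77 14.09
    endloop
  endfacet
  facet normal 0.7852 -0.6193 0.0000
    outer loop
      vertex 15.06 1.47 0.00
      vertex 19.24 6.77 14.09
      vertex 15.06 1.47 14.09
    endloop
  endfacet
  facet normal 0.9996 0.0296 0.0000
    outer loop
      vertex 19.24 6.77 0.00
      vertex 19.04 13.52 0.00
      vertex 19.04 13.52 14.09
    endloop
  endfacet
  facet normal 0.9996 0.0296 0.0000
    outer loop
      vertex 19.24 6.77 0.00
      vertex 19.04 13.52 14.09
      vertex 19.24 6.77 14.09
    endloop
  endfacet
endsolid part

The G0 Z moves step by Δz≈2.82 mm. Every layer's G1 loop is the same polygon, so the solid is a straight extrusion of it from z=0 to z≈14.1. Closing with flat bottom and top caps and triangulating gives 32 facets — a regular 9-sided prism (a cylinder approximated with 9 flat sides), circumscribed radius ≈ 9.87 mm, height ≈ 14.1 mm.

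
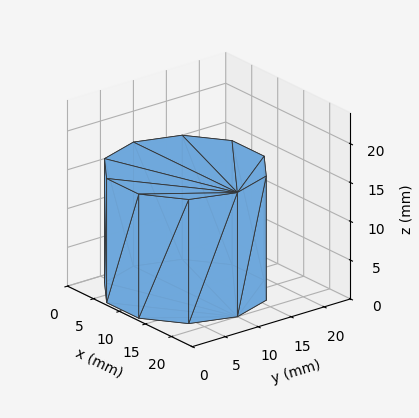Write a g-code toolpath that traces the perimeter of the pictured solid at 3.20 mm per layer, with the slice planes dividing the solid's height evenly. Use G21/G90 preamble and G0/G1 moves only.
Reading the render: the shape is a regular 10-sided prism (a cylinder approximated with 10 flat sides), circumscribed radius ≈ 10 mm, height ≈ 16 mm (dimensions read to the nearest mm from the axis ticks). For the g-code, the solid's height is divided into equal slices at the stated Δz and each level perimeter traced with G1 moves after a G0 lift.

; perimeter-only toolpath
G21 ; units = mm
G90 ; absolute positioning
G28 ; home
; layer 1
G0 Z3.20
G0 X20.00 Y10.00
G1 X18.09 Y15.88
G1 X13.09 Y19.51
G1 X6.91 Y19.51
G1 X1.91 Y15.88
G1 X0.00 Y10.00
G1 X1.91 Y4.12
G1 X6.91 Y0.49
G1 X13.09 Y0.49
G1 X18.09 Y4.12
G1 X20.00 Y10.00
; layer 2
G0 Z6.40
G0 X20.00 Y10.00
G1 X18.09 Y15.88
G1 X13.09 Y19.51
G1 X6.91 Y19.51
G1 X1.91 Y15.88
G1 X0.00 Y10.00
G1 X1.91 Y4.12
G1 X6.91 Y0.49
G1 X13.09 Y0.49
G1 X18.09 Y4.12
G1 X20.00 Y10.00
; layer 3
G0 Z9.60
G0 X20.00 Y10.00
G1 X18.09 Y15.88
G1 X13.09 Y19.51
G1 X6.91 Y19.51
G1 X1.91 Y15.88
G1 X0.00 Y10.00
G1 X1.91 Y4.12
G1 X6.91 Y0.49
G1 X13.09 Y0.49
G1 X18.09 Y4.12
G1 X20.00 Y10.00
; layer 4
G0 Z12.80
G0 X20.00 Y10.00
G1 X18.09 Y15.88
G1 X13.09 Y19.51
G1 X6.91 Y19.51
G1 X1.91 Y15.88
G1 X0.00 Y10.00
G1 X1.91 Y4.12
G1 X6.91 Y0.49
G1 X13.09 Y0.49
G1 X18.09 Y4.12
G1 X20.00 Y10.00
; layer 5
G0 Z16.00
G0 X20.00 Y10.00
G1 X18.09 Y15.88
G1 X13.09 Y19.51
G1 X6.91 Y19.51
G1 X1.91 Y15.88
G1 X0.00 Y10.00
G1 X1.91 Y4.12
G1 X6.91 Y0.49
G1 X13.09 Y0.49
G1 X18.09 Y4.12
G1 X20.00 Y10.00
M2 ; end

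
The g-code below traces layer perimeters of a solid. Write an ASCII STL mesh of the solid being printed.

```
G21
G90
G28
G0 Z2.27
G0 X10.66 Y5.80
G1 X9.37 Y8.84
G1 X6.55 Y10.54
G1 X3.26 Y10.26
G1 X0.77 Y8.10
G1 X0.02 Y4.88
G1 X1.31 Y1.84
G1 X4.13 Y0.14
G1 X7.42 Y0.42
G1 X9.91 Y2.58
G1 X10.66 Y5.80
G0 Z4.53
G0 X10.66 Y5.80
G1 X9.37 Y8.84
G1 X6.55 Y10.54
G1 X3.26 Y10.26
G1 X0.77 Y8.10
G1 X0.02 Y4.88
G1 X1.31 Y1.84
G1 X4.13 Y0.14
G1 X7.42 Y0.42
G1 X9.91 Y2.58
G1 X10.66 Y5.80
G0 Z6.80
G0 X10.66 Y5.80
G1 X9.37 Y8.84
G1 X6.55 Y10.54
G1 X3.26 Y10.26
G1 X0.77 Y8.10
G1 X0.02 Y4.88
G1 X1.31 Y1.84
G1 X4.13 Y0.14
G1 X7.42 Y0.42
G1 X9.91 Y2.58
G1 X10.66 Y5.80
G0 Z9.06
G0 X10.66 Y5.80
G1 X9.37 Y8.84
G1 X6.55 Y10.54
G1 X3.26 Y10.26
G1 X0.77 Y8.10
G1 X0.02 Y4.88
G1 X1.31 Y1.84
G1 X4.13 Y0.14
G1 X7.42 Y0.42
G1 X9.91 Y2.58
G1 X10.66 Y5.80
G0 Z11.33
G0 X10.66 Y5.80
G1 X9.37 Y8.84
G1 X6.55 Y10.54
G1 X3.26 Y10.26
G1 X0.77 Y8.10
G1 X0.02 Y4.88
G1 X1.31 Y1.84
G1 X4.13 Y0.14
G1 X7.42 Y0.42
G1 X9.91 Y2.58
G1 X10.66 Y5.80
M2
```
solid part
  facet normal 0.0000 0.0000 -1.0000
    outer loop
      vertex 6.55 10.54 0.00
      vertex 9.37 8.84 0.00
      vertex 10.66 5.80 0.00
    endloop
  endfacet
  facet normal 0.0000 0.0000 -1.0000
    outer loop
      vertex 3.26 10.26 0.00
      vertex 6.55 10.54 0.00
      vertex 10.66 5.80 0.00
    endloop
  endfacet
  facet normal 0.0000 0.0000 -1.0000
    outer loop
      vertex 0.77 8.10 0.00
      vertex 3.26 10.26 0.00
      vertex 10.66 5.80 0.00
    endloop
  endfacet
  facet normal 0.0000 0.0000 -1.0000
    outer loop
      vertex 0.02 4.88 0.00
      vertex 0.77 8.10 0.00
      vertex 10.66 5.80 0.00
    endloop
  endfacet
  facet normal 0.0000 0.0000 -1.0000
    outer loop
      vertex 1.31 1.84 0.00
      vertex 0.02 4.88 0.00
      vertex 10.66 5.80 0.00
    endloop
  endfacet
  facet normal 0.0000 0.0000 -1.0000
    outer loop
      vertex 4.13 0.14 0.00
      vertex 1.31 1.84 0.00
      vertex 10.66 5.80 0.00
    endloop
  endfacet
  facet normal 0.0000 0.0000 -1.0000
    outer loop
      vertex 7.42 0.42 0.00
      vertex 4.13 0.14 0.00
      vertex 10.66 5.80 0.00
    endloop
  endfacet
  facet normal 0.0000 0.0000 -1.0000
    outer loop
      vertex 9.91 2.58 0.00
      vertex 7.42 0.42 0.00
      vertex 10.66 5.80 0.00
    endloop
  endfacet
  facet normal 0.0000 0.0000 1.0000
    outer loop
      vertex 10.66 5.80 11.33
      vertex 9.37 8.84 11.33
      vertex 6.55 10.54 11.33
    endloop
  endfacet
  facet normal 0.0000 0.0000 1.0000
    outer loop
      vertex 10.66 5.80 11.33
      vertex 6.55 10.54 11.33
      vertex 3.26 10.26 11.33
    endloop
  endfacet
  facet normal 0.0000 0.0000 1.0000
    outer loop
      vertex 10.66 5.80 11.33
      vertex 3.26 10.26 11.33
      vertex 0.77 8.10 11.33
    endloop
  endfacet
  facet normal 0.0000 0.0000 1.0000
    outer loop
      vertex 10.66 5.80 11.33
      vertex 0.77 8.10 11.33
      vertex 0.02 4.88 11.33
    endloop
  endfacet
  facet normal 0.0000 0.0000 1.0000
    outer loop
      vertex 10.66 5.80 11.33
      vertex 0.02 4.88 11.33
      vertex 1.31 1.84 11.33
    endloop
  endfacet
  facet normal 0.0000 0.0000 1.0000
    outer loop
      vertex 10.66 5.80 11.33
      vertex 1.31 1.84 11.33
      vertex 4.13 0.14 11.33
    endloop
  endfacet
  facet normal 0.0000 0.0000 1.0000
    outer loop
      vertex 10.66 5.80 11.33
      vertex 4.13 0.14 11.33
      vertex 7.42 0.42 11.33
    endloop
  endfacet
  facet normal 0.0000 0.0000 1.0000
    outer loop
      vertex 10.66 5.80 11.33
      vertex 7.42 0.42 11.33
      vertex 9.91 2.58 11.33
    endloop
  endfacet
  facet normal 0.9205 0.3906 0.0000
    outer loop
      vertex 10.66 5.80 0.00
      vertex 9.37 8.84 0.00
      vertex 9.37 8.84 11.33
    endloop
  endfacet
  facet normal 0.9205 0.3906 0.0000
    outer loop
      vertex 10.66 5.80 0.00
      vertex 9.37 8.84 11.33
      vertex 10.66 5.80 11.33
    endloop
  endfacet
  facet normal 0.5163 0.8564 0.0000
    outer loop
      vertex 9.37 8.84 0.00
      vertex 6.55 10.54 0.00
      vertex 6.55 10.54 11.33
    endloop
  endfacet
  facet normal 0.5163 0.8564 0.0000
    outer loop
      vertex 9.37 8.84 0.00
      vertex 6.55 10.54 11.33
      vertex 9.37 8.84 11.33
    endloop
  endfacet
  facet normal -0.0848 0.9964 0.0000
    outer loop
      vertex 6.55 10.54 0.00
      vertex 3.26 10.26 0.00
      vertex 3.26 10.26 11.33
    endloop
  endfacet
  facet normal -0.0848 0.9964 0.0000
    outer loop
      vertex 6.55 10.54 0.00
      vertex 3.26 10.26 11.33
      vertex 6.55 10.54 11.33
    endloop
  endfacet
  facet normal -0.6553 0.7554 0.0000
    outer loop
      vertex 3.26 10.26 0.00
      vertex 0.77 8.10 0.00
      vertex 0.77 8.10 11.33
    endloop
  endfacet
  facet normal -0.6553 0.7554 0.0000
    outer loop
      vertex 3.26 10.26 0.00
      vertex 0.77 8.10 11.33
      vertex 3.26 10.26 11.33
    endloop
  endfacet
  facet normal -0.9739 0.2268 0.0000
    outer loop
      vertex 0.77 8.10 0.00
      vertex 0.02 4.88 0.00
      vertex 0.02 4.88 11.33
    endloop
  endfacet
  facet normal -0.9739 0.2268 0.0000
    outer loop
      vertex 0.77 8.10 0.00
      vertex 0.02 4.88 11.33
      vertex 0.77 8.10 11.33
    endloop
  endfacet
  facet normal -0.9205 -0.3906 0.0000
    outer loop
      vertex 0.02 4.88 0.00
      vertex 1.31 1.84 0.00
      vertex 1.31 1.84 11.33
    endloop
  endfacet
  facet normal -0.9205 -0.3906 0.0000
    outer loop
      vertex 0.02 4.88 0.00
      vertex 1.31 1.84 11.33
      vertex 0.02 4.88 11.33
    endloop
  endfacet
  facet normal -0.5163 -0.8564 0.0000
    outer loop
      vertex 1.31 1.84 0.00
      vertex 4.13 0.14 0.00
      vertex 4.13 0.14 11.33
    endloop
  endfacet
  facet normal -0.5163 -0.8564 0.0000
    outer loop
      vertex 1.31 1.84 0.00
      vertex 4.13 0.14 11.33
      vertex 1.31 1.84 11.33
    endloop
  endfacet
  facet normal 0.0848 -0.9964 0.0000
    outer loop
      vertex 4.13 0.14 0.00
      vertex 7.42 0.42 0.00
      vertex 7.42 0.42 11.33
    endloop
  endfacet
  facet normal 0.0848 -0.9964 0.0000
    outer loop
      vertex 4.13 0.14 0.00
      vertex 7.42 0.42 11.33
      vertex 4.13 0.14 11.33
    endloop
  endfacet
  facet normal 0.6553 -0.7554 0.0000
    outer loop
      vertex 7.42 0.42 0.00
      vertex 9.91 2.58 0.00
      vertex 9.91 2.58 11.33
    endloop
  endfacet
  facet normal 0.6553 -0.7554 0.0000
    outer loop
      vertex 7.42 0.42 0.00
      vertex 9.91 2.58 11.33
      vertex 7.42 0.42 11.33
    endloop
  endfacet
  facet normal 0.9739 -0.2268 0.0000
    outer loop
      vertex 9.91 2.58 0.00
      vertex 10.66 5.80 0.00
      vertex 10.66 5.80 11.33
    endloop
  endfacet
  facet normal 0.9739 -0.2268 0.0000
    outer loop
      vertex 9.91 2.58 0.00
      vertex 10.66 5.80 11.33
      vertex 9.91 2.58 11.33
    endloop
  endfacet
endsolid part

The G0 Z moves step by Δz≈2.27 mm. Every layer's G1 loop is the same polygon, so the solid is a straight extrusion of it from z=0 to z≈11.3. Closing with flat bottom and top caps and triangulating gives 36 facets — a regular 10-sided prism (a cylinder approximated with 10 flat sides), circumscribed radius ≈ 5.34 mm, height ≈ 11.3 mm.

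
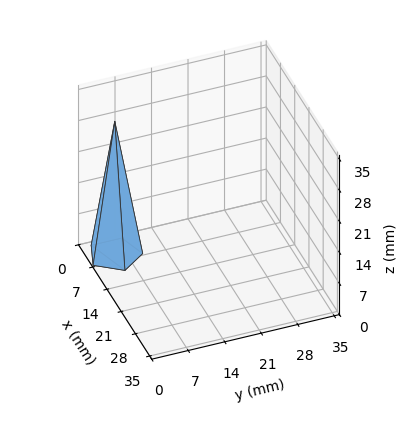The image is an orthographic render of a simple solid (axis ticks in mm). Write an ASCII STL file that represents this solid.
Reading the render: the shape is a regular 5-sided pyramid, base circumscribed radius ≈ 5 mm, apex at z ≈ 30 mm (dimensions read to the nearest mm from the axis ticks). For the STL, each face is triangulated and given an outward normal.

solid part
  facet normal 0.0000 0.0000 -1.0000
    outer loop
      vertex 0.955 7.939 0.000
      vertex 6.545 9.755 0.000
      vertex 10.000 5.000 0.000
    endloop
  endfacet
  facet normal 0.0000 0.0000 -1.0000
    outer loop
      vertex 0.955 2.061 0.000
      vertex 0.955 7.939 0.000
      vertex 10.000 5.000 0.000
    endloop
  endfacet
  facet normal 0.0000 0.0000 -1.0000
    outer loop
      vertex 6.545 0.245 0.000
      vertex 0.955 2.061 0.000
      vertex 10.000 5.000 0.000
    endloop
  endfacet
  facet normal 0.8017 0.5825 0.1336
    outer loop
      vertex 10.000 5.000 0.000
      vertex 6.545 9.755 0.000
      vertex 5.000 5.000 30.000
    endloop
  endfacet
  facet normal -0.3062 0.9425 0.1336
    outer loop
      vertex 6.545 9.755 0.000
      vertex 0.955 7.939 0.000
      vertex 5.000 5.000 30.000
    endloop
  endfacet
  facet normal -0.9910 0.0000 0.1336
    outer loop
      vertex 0.955 7.939 0.000
      vertex 0.955 2.061 0.000
      vertex 5.000 5.000 30.000
    endloop
  endfacet
  facet normal -0.3062 -0.9425 0.1336
    outer loop
      vertex 0.955 2.061 0.000
      vertex 6.545 0.245 0.000
      vertex 5.000 5.000 30.000
    endloop
  endfacet
  facet normal 0.8017 -0.5825 0.1336
    outer loop
      vertex 6.545 0.245 0.000
      vertex 10.000 5.000 0.000
      vertex 5.000 5.000 30.000
    endloop
  endfacet
endsolid part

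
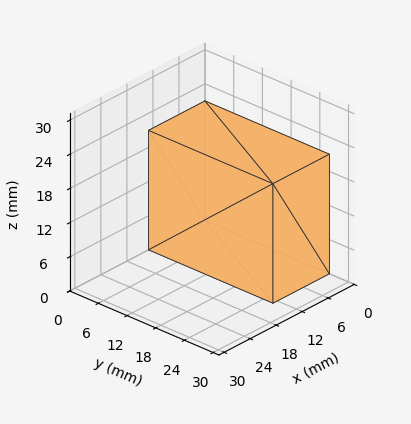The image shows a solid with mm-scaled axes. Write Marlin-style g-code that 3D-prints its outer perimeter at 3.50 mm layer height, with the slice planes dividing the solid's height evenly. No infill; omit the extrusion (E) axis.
Reading the render: the shape is a rectangular box, roughly 13 × 26 mm footprint and 21 mm tall (dimensions read to the nearest mm from the axis ticks). For the g-code, the solid's height is divided into equal slices at the stated Δz and each level perimeter traced with G1 moves after a G0 lift.

; perimeter-only toolpath
G21 ; units = mm
G90 ; absolute positioning
G28 ; home
; layer 1
G0 Z3.50
G0 X0.00 Y0.00
G1 X13.00 Y0.00
G1 X13.00 Y26.00
G1 X0.00 Y26.00
G1 X0.00 Y0.00
; layer 2
G0 Z7.00
G0 X0.00 Y0.00
G1 X13.00 Y0.00
G1 X13.00 Y26.00
G1 X0.00 Y26.00
G1 X0.00 Y0.00
; layer 3
G0 Z10.50
G0 X0.00 Y0.00
G1 X13.00 Y0.00
G1 X13.00 Y26.00
G1 X0.00 Y26.00
G1 X0.00 Y0.00
; layer 4
G0 Z14.00
G0 X0.00 Y0.00
G1 X13.00 Y0.00
G1 X13.00 Y26.00
G1 X0.00 Y26.00
G1 X0.00 Y0.00
; layer 5
G0 Z17.50
G0 X0.00 Y0.00
G1 X13.00 Y0.00
G1 X13.00 Y26.00
G1 X0.00 Y26.00
G1 X0.00 Y0.00
; layer 6
G0 Z21.00
G0 X0.00 Y0.00
G1 X13.00 Y0.00
G1 X13.00 Y26.00
G1 X0.00 Y26.00
G1 X0.00 Y0.00
M2 ; end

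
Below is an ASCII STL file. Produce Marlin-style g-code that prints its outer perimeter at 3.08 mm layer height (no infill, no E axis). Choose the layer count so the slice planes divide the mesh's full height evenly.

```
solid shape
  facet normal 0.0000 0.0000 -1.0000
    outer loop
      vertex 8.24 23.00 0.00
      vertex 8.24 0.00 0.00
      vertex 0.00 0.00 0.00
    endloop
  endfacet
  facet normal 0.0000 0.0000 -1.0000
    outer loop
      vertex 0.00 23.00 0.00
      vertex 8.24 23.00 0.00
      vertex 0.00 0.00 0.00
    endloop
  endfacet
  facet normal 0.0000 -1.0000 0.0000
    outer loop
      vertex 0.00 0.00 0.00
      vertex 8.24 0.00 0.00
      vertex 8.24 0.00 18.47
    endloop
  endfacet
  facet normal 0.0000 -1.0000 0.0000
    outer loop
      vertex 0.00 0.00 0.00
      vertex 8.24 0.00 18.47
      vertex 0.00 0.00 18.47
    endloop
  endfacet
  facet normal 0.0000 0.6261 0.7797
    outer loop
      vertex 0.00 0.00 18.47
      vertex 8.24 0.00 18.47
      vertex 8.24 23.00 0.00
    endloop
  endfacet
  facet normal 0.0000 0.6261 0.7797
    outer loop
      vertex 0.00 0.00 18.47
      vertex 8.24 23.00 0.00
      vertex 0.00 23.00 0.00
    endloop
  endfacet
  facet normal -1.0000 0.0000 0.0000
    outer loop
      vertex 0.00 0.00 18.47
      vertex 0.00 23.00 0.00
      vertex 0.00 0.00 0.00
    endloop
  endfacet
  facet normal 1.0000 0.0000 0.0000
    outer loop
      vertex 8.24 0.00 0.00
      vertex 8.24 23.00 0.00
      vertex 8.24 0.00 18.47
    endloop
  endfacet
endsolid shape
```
; perimeter-only toolpath
G21 ; units = mm
G90 ; absolute positioning
G28 ; home
; layer 1
G0 Z3.08
G0 X0.00 Y0.00
G1 X8.24 Y0.00
G1 X8.24 Y19.17
G1 X0.00 Y19.17
G1 X0.00 Y0.00
; layer 2
G0 Z6.16
G0 X0.00 Y0.00
G1 X8.24 Y0.00
G1 X8.24 Y15.33
G1 X0.00 Y15.33
G1 X0.00 Y0.00
; layer 3
G0 Z9.23
G0 X0.00 Y0.00
G1 X8.24 Y0.00
G1 X8.24 Y11.50
G1 X0.00 Y11.50
G1 X0.00 Y0.00
; layer 4
G0 Z12.31
G0 X0.00 Y0.00
G1 X8.24 Y0.00
G1 X8.24 Y7.67
G1 X0.00 Y7.67
G1 X0.00 Y0.00
; layer 5
G0 Z15.39
G0 X0.00 Y0.00
G1 X8.24 Y0.00
G1 X8.24 Y3.83
G1 X0.00 Y3.83
G1 X0.00 Y0.00
M2 ; end

The solid is a wedge (ramp): 8.24 × 23 mm base, rising to 18.5 mm along the y=0 edge and sloping linearly to z=0 at y=23. Slicing at Δz = 3.08 mm — 6 equal slices spanning the solid's height, so layer i sits at z = i·h/6 — gives 5 non-empty perimeters. Each is a 4-segment closed polygon; G0 lifts to the layer z and rapids to the start vertex, then G1 traces the edges. The cross-section shrinks linearly with z (the slice at the apex is degenerate and omitted).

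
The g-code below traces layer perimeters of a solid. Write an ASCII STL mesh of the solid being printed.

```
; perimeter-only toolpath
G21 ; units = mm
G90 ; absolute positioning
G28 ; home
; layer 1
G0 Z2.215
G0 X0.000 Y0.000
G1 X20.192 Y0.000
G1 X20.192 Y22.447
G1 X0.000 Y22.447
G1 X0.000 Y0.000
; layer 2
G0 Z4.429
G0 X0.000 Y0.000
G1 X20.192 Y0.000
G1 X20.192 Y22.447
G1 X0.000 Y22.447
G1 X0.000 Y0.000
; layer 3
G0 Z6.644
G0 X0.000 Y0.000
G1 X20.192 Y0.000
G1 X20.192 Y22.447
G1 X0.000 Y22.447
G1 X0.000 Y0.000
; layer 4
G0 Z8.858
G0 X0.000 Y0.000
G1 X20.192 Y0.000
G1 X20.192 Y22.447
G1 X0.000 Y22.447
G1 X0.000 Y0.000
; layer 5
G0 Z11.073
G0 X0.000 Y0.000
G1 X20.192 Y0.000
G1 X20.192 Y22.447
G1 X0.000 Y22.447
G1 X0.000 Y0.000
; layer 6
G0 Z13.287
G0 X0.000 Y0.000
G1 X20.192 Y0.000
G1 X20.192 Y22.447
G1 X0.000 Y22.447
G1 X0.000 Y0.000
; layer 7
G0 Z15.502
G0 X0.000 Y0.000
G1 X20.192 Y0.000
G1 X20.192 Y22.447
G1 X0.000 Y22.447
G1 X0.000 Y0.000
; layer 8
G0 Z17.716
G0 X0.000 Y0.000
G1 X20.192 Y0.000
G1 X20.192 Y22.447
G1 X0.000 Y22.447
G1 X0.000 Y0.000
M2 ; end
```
solid part
  facet normal 0.0000 0.0000 -1.0000
    outer loop
      vertex 20.192 22.447 0.000
      vertex 20.192 0.000 0.000
      vertex 0.000 0.000 0.000
    endloop
  endfacet
  facet normal 0.0000 0.0000 -1.0000
    outer loop
      vertex 0.000 22.447 0.000
      vertex 20.192 22.447 0.000
      vertex 0.000 0.000 0.000
    endloop
  endfacet
  facet normal 0.0000 0.0000 1.0000
    outer loop
      vertex 0.000 0.000 17.716
      vertex 20.192 0.000 17.716
      vertex 20.192 22.447 17.716
    endloop
  endfacet
  facet normal 0.0000 0.0000 1.0000
    outer loop
      vertex 0.000 0.000 17.716
      vertex 20.192 22.447 17.716
      vertex 0.000 22.447 17.716
    endloop
  endfacet
  facet normal 0.0000 -1.0000 0.0000
    outer loop
      vertex 0.000 0.000 0.000
      vertex 20.192 0.000 0.000
      vertex 20.192 0.000 17.716
    endloop
  endfacet
  facet normal 0.0000 -1.0000 0.0000
    outer loop
      vertex 0.000 0.000 0.000
      vertex 20.192 0.000 17.716
      vertex 0.000 0.000 17.716
    endloop
  endfacet
  facet normal 0.0000 1.0000 0.0000
    outer loop
      vertex 20.192 22.447 17.716
      vertex 20.192 22.447 0.000
      vertex 0.000 22.447 0.000
    endloop
  endfacet
  facet normal 0.0000 1.0000 0.0000
    outer loop
      vertex 0.000 22.447 17.716
      vertex 20.192 22.447 17.716
      vertex 0.000 22.447 0.000
    endloop
  endfacet
  facet normal -1.0000 0.0000 0.0000
    outer loop
      vertex 0.000 22.447 17.716
      vertex 0.000 22.447 0.000
      vertex 0.000 0.000 0.000
    endloop
  endfacet
  facet normal -1.0000 0.0000 0.0000
    outer loop
      vertex 0.000 0.000 17.716
      vertex 0.000 22.447 17.716
      vertex 0.000 0.000 0.000
    endloop
  endfacet
  facet normal 1.0000 0.0000 0.0000
    outer loop
      vertex 20.192 0.000 0.000
      vertex 20.192 22.447 0.000
      vertex 20.192 22.447 17.716
    endloop
  endfacet
  facet normal 1.0000 0.0000 0.0000
    outer loop
      vertex 20.192 0.000 0.000
      vertex 20.192 22.447 17.716
      vertex 20.192 0.000 17.716
    endloop
  endfacet
endsolid part

The G0 Z moves step by Δz≈2.215 mm. Every layer's G1 loop is the same polygon, so the solid is a straight extrusion of it from z=0 to z≈17.7. Closing with flat bottom and top caps and triangulating gives 12 facets — a rectangular box, roughly 20.2 × 22.4 mm footprint and 17.7 mm tall.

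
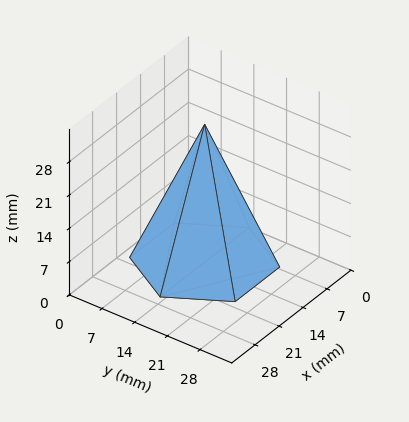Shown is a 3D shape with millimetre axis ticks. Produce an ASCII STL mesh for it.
Reading the render: the shape is a regular 6-sided pyramid, base circumscribed radius ≈ 13 mm, apex at z ≈ 29 mm (dimensions read to the nearest mm from the axis ticks). For the STL, each face is triangulated and given an outward normal.

solid part
  facet normal 0.0000 0.0000 -1.0000
    outer loop
      vertex 6.5 24.3 0.0
      vertex 19.5 24.3 0.0
      vertex 26.0 13.0 0.0
    endloop
  endfacet
  facet normal 0.0000 0.0000 -1.0000
    outer loop
      vertex 0.0 13.0 0.0
      vertex 6.5 24.3 0.0
      vertex 26.0 13.0 0.0
    endloop
  endfacet
  facet normal 0.0000 0.0000 -1.0000
    outer loop
      vertex 6.5 1.7 0.0
      vertex 0.0 13.0 0.0
      vertex 26.0 13.0 0.0
    endloop
  endfacet
  facet normal 0.0000 0.0000 -1.0000
    outer loop
      vertex 19.5 1.7 0.0
      vertex 6.5 1.7 0.0
      vertex 26.0 13.0 0.0
    endloop
  endfacet
  facet normal 0.8080 0.4648 0.3622
    outer loop
      vertex 26.0 13.0 0.0
      vertex 19.5 24.3 0.0
      vertex 13.0 13.0 29.0
    endloop
  endfacet
  facet normal 0.0000 0.9318 0.3631
    outer loop
      vertex 19.5 24.3 0.0
      vertex 6.5 24.3 0.0
      vertex 13.0 13.0 29.0
    endloop
  endfacet
  facet normal -0.8080 0.4648 0.3622
    outer loop
      vertex 6.5 24.3 0.0
      vertex 0.0 13.0 0.0
      vertex 13.0 13.0 29.0
    endloop
  endfacet
  facet normal -0.8080 -0.4648 0.3622
    outer loop
      vertex 0.0 13.0 0.0
      vertex 6.5 1.7 0.0
      vertex 13.0 13.0 29.0
    endloop
  endfacet
  facet normal 0.0000 -0.9318 0.3631
    outer loop
      vertex 6.5 1.7 0.0
      vertex 19.5 1.7 0.0
      vertex 13.0 13.0 29.0
    endloop
  endfacet
  facet normal 0.8080 -0.4648 0.3622
    outer loop
      vertex 19.5 1.7 0.0
      vertex 26.0 13.0 0.0
      vertex 13.0 13.0 29.0
    endloop
  endfacet
endsolid part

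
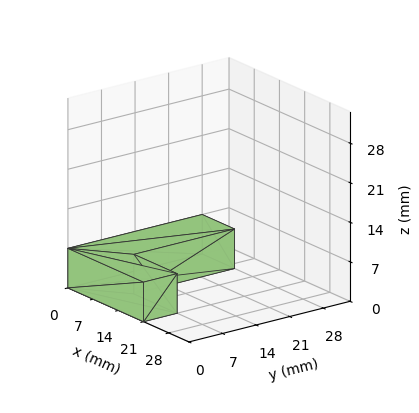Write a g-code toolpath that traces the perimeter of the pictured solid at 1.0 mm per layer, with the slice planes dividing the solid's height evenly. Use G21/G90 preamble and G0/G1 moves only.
Reading the render: the shape is an L-shaped prism: outer 21 × 28 mm, arm thicknesses ≈ 7 mm (horizontal) and 9 mm (vertical), extruded 7 mm in z (dimensions read to the nearest mm from the axis ticks). For the g-code, the solid's height is divided into equal slices at the stated Δz and each level perimeter traced with G1 moves after a G0 lift.

; perimeter-only toolpath
G21 ; units = mm
G90 ; absolute positioning
G28 ; home
; layer 1
G0 Z1.0
G0 X0.0 Y0.0
G1 X21.0 Y0.0
G1 X21.0 Y7.0
G1 X9.0 Y7.0
G1 X9.0 Y28.0
G1 X0.0 Y28.0
G1 X0.0 Y0.0
; layer 2
G0 Z2.0
G0 X0.0 Y0.0
G1 X21.0 Y0.0
G1 X21.0 Y7.0
G1 X9.0 Y7.0
G1 X9.0 Y28.0
G1 X0.0 Y28.0
G1 X0.0 Y0.0
; layer 3
G0 Z3.0
G0 X0.0 Y0.0
G1 X21.0 Y0.0
G1 X21.0 Y7.0
G1 X9.0 Y7.0
G1 X9.0 Y28.0
G1 X0.0 Y28.0
G1 X0.0 Y0.0
; layer 4
G0 Z4.0
G0 X0.0 Y0.0
G1 X21.0 Y0.0
G1 X21.0 Y7.0
G1 X9.0 Y7.0
G1 X9.0 Y28.0
G1 X0.0 Y28.0
G1 X0.0 Y0.0
; layer 5
G0 Z5.0
G0 X0.0 Y0.0
G1 X21.0 Y0.0
G1 X21.0 Y7.0
G1 X9.0 Y7.0
G1 X9.0 Y28.0
G1 X0.0 Y28.0
G1 X0.0 Y0.0
; layer 6
G0 Z6.0
G0 X0.0 Y0.0
G1 X21.0 Y0.0
G1 X21.0 Y7.0
G1 X9.0 Y7.0
G1 X9.0 Y28.0
G1 X0.0 Y28.0
G1 X0.0 Y0.0
; layer 7
G0 Z7.0
G0 X0.0 Y0.0
G1 X21.0 Y0.0
G1 X21.0 Y7.0
G1 X9.0 Y7.0
G1 X9.0 Y28.0
G1 X0.0 Y28.0
G1 X0.0 Y0.0
M2 ; end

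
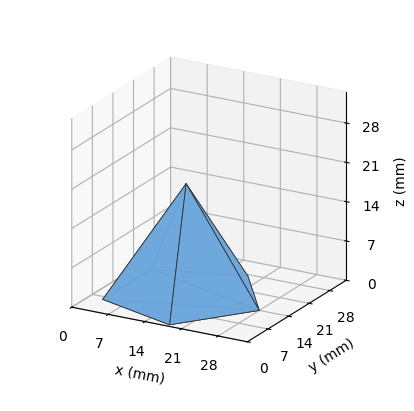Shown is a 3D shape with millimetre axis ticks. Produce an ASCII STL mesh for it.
Reading the render: the shape is a regular 5-sided pyramid, base circumscribed radius ≈ 14 mm, apex at z ≈ 20 mm (dimensions read to the nearest mm from the axis ticks). For the STL, each face is triangulated and given an outward normal.

solid part
  facet normal 0.0000 0.0000 -1.0000
    outer loop
      vertex 2.67 22.23 0.00
      vertex 18.33 27.31 0.00
      vertex 28.00 14.00 0.00
    endloop
  endfacet
  facet normal 0.0000 0.0000 -1.0000
    outer loop
      vertex 2.67 5.77 0.00
      vertex 2.67 22.23 0.00
      vertex 28.00 14.00 0.00
    endloop
  endfacet
  facet normal 0.0000 0.0000 -1.0000
    outer loop
      vertex 18.33 0.69 0.00
      vertex 2.67 5.77 0.00
      vertex 28.00 14.00 0.00
    endloop
  endfacet
  facet normal 0.7040 0.5115 0.4928
    outer loop
      vertex 28.00 14.00 0.00
      vertex 18.33 27.31 0.00
      vertex 14.00 14.00 20.00
    endloop
  endfacet
  facet normal -0.2685 0.8277 0.4927
    outer loop
      vertex 18.33 27.31 0.00
      vertex 2.67 22.23 0.00
      vertex 14.00 14.00 20.00
    endloop
  endfacet
  facet normal -0.8701 0.0000 0.4929
    outer loop
      vertex 2.67 22.23 0.00
      vertex 2.67 5.77 0.00
      vertex 14.00 14.00 20.00
    endloop
  endfacet
  facet normal -0.2685 -0.8277 0.4927
    outer loop
      vertex 2.67 5.77 0.00
      vertex 18.33 0.69 0.00
      vertex 14.00 14.00 20.00
    endloop
  endfacet
  facet normal 0.7040 -0.5115 0.4928
    outer loop
      vertex 18.33 0.69 0.00
      vertex 28.00 14.00 0.00
      vertex 14.00 14.00 20.00
    endloop
  endfacet
endsolid part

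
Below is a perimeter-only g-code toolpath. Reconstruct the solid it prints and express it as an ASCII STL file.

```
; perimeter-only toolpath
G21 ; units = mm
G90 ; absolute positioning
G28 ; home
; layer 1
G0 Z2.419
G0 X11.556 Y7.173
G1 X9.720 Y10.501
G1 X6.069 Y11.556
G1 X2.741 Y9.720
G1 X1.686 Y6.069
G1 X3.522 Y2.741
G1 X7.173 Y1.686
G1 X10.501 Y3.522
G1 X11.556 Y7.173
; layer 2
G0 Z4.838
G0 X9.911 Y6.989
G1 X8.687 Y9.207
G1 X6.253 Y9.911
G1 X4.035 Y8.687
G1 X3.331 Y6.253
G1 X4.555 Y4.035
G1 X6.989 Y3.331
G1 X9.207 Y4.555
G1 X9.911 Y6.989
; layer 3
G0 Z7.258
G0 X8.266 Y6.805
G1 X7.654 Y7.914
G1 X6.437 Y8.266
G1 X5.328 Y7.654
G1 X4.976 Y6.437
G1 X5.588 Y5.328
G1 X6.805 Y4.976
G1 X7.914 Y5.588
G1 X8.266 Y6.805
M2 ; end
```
solid part
  facet normal 0.0000 0.0000 -1.0000
    outer loop
      vertex 5.885 13.201 0.000
      vertex 10.753 11.794 0.000
      vertex 13.201 7.357 0.000
    endloop
  endfacet
  facet normal 0.0000 0.0000 -1.0000
    outer loop
      vertex 1.448 10.753 0.000
      vertex 5.885 13.201 0.000
      vertex 13.201 7.357 0.000
    endloop
  endfacet
  facet normal 0.0000 0.0000 -1.0000
    outer loop
      vertex 0.041 5.885 0.000
      vertex 1.448 10.753 0.000
      vertex 13.201 7.357 0.000
    endloop
  endfacet
  facet normal 0.0000 0.0000 -1.0000
    outer loop
      vertex 2.489 1.448 0.000
      vertex 0.041 5.885 0.000
      vertex 13.201 7.357 0.000
    endloop
  endfacet
  facet normal 0.0000 0.0000 -1.0000
    outer loop
      vertex 7.357 0.041 0.000
      vertex 2.489 1.448 0.000
      vertex 13.201 7.357 0.000
    endloop
  endfacet
  facet normal 0.0000 0.0000 -1.0000
    outer loop
      vertex 11.794 2.489 0.000
      vertex 7.357 0.041 0.000
      vertex 13.201 7.357 0.000
    endloop
  endfacet
  facet normal 0.7401 0.4083 0.5343
    outer loop
      vertex 13.201 7.357 0.000
      vertex 10.753 11.794 0.000
      vertex 6.621 6.621 9.677
    endloop
  endfacet
  facet normal 0.2347 0.8120 0.5343
    outer loop
      vertex 10.753 11.794 0.000
      vertex 5.885 13.201 0.000
      vertex 6.621 6.621 9.677
    endloop
  endfacet
  facet normal -0.4083 0.7401 0.5343
    outer loop
      vertex 5.885 13.201 0.000
      vertex 1.448 10.753 0.000
      vertex 6.621 6.621 9.677
    endloop
  endfacet
  facet normal -0.8120 0.2347 0.5343
    outer loop
      vertex 1.448 10.753 0.000
      vertex 0.041 5.885 0.000
      vertex 6.621 6.621 9.677
    endloop
  endfacet
  facet normal -0.7401 -0.4083 0.5343
    outer loop
      vertex 0.041 5.885 0.000
      vertex 2.489 1.448 0.000
      vertex 6.621 6.621 9.677
    endloop
  endfacet
  facet normal -0.2347 -0.8120 0.5343
    outer loop
      vertex 2.489 1.448 0.000
      vertex 7.357 0.041 0.000
      vertex 6.621 6.621 9.677
    endloop
  endfacet
  facet normal 0.4083 -0.7401 0.5343
    outer loop
      vertex 7.357 0.041 0.000
      vertex 11.794 2.489 0.000
      vertex 6.621 6.621 9.677
    endloop
  endfacet
  facet normal 0.8120 -0.2347 0.5343
    outer loop
      vertex 11.794 2.489 0.000
      vertex 13.201 7.357 0.000
      vertex 6.621 6.621 9.677
    endloop
  endfacet
endsolid part

The G0 Z moves step by Δz≈2.419 mm. The G1 loops shrink linearly with z, so the solid tapers from its base footprint up to z≈9.68. Closing with a flat bottom cap and the tapered top and triangulating gives 14 facets — a regular 8-sided pyramid, base circumscribed radius ≈ 6.62 mm, apex at z ≈ 9.68 mm.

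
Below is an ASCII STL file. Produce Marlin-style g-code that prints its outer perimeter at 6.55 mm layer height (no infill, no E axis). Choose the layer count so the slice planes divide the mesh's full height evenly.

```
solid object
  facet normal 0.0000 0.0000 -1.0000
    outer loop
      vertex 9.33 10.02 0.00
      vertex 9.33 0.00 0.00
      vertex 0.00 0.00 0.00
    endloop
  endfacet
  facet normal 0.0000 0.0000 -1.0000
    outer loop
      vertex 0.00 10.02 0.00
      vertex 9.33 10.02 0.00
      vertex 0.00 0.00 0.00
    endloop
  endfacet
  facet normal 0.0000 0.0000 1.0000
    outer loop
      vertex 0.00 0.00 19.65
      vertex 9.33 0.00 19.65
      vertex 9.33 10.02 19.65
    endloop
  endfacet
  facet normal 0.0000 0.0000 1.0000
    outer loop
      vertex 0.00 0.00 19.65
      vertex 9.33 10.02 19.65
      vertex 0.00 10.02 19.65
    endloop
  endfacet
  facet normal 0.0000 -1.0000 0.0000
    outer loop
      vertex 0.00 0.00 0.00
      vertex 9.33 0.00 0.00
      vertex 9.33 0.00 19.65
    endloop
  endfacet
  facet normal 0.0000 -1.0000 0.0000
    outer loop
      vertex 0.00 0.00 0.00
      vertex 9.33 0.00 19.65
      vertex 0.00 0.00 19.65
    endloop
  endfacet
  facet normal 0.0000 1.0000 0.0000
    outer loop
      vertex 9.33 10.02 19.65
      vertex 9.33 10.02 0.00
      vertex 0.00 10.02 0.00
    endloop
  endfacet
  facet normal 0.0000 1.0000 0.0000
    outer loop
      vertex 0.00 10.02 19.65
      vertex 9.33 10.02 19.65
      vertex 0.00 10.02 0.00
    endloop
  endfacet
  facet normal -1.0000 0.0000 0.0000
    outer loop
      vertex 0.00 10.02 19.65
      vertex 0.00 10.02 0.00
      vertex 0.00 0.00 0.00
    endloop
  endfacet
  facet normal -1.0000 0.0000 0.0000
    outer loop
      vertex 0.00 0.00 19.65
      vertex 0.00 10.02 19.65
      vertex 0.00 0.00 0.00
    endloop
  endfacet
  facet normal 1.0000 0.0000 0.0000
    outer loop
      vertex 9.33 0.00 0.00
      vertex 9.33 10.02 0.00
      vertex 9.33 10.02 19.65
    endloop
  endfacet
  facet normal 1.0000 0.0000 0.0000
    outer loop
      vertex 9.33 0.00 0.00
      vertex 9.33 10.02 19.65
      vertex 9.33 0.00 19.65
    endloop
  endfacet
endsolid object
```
; perimeter-only toolpath
G21 ; units = mm
G90 ; absolute positioning
G28 ; home
; layer 1
G0 Z6.55
G0 X0.00 Y0.00
G1 X9.33 Y0.00
G1 X9.33 Y10.02
G1 X0.00 Y10.02
G1 X0.00 Y0.00
; layer 2
G0 Z13.10
G0 X0.00 Y0.00
G1 X9.33 Y0.00
G1 X9.33 Y10.02
G1 X0.00 Y10.02
G1 X0.00 Y0.00
; layer 3
G0 Z19.65
G0 X0.00 Y0.00
G1 X9.33 Y0.00
G1 X9.33 Y10.02
G1 X0.00 Y10.02
G1 X0.00 Y0.00
M2 ; end

The solid is a rectangular box, roughly 9.33 × 10 mm footprint and 19.6 mm tall. Slicing at Δz = 6.55 mm — 3 equal slices spanning the solid's height, so layer i sits at z = i·h/3 — gives 3 non-empty perimeters. Each is a 4-segment closed polygon; G0 lifts to the layer z and rapids to the start vertex, then G1 traces the edges.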